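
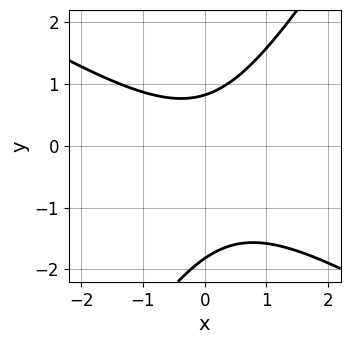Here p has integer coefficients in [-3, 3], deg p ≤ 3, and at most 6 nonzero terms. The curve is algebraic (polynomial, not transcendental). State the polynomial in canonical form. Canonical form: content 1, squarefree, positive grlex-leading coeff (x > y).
2*x^2 + 2*x*y - 2*y^2 - 2*y + 3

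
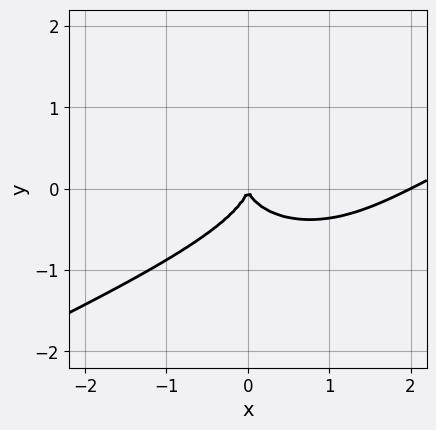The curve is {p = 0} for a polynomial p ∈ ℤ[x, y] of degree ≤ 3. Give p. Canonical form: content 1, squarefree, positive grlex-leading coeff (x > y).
x^3 - 2*x^2*y + x*y^2 - 3*y^3 - 2*x^2

(a) deg p = 3.
(b) Checking where it meets the axes: the x-axis gridline crossings are at x ∈ {0, 2}; one y-axis crossing is at y = 0.
(c) Together with the visible shape, these determine p as stated.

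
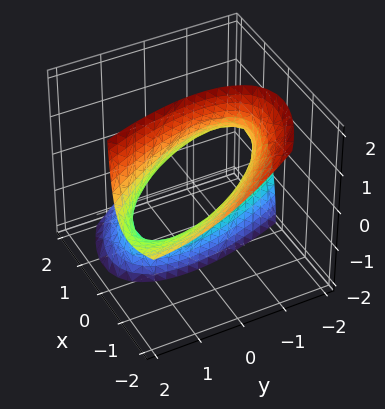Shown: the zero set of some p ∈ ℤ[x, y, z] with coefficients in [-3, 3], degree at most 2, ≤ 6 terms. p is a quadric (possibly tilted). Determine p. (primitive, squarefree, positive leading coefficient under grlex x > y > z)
(a) Degree: a generic line meets the surface in up to 2 points, so deg p = 2.
(b) From the visible intercepts: the surface avoids every integer z-axis point in the box; the x-axis gridline crossings are at x ∈ {-1, 1}.
(c) These observations pin down the coefficients.

2*x^2 + 2*x*y + 3*x*z + y^2 - 2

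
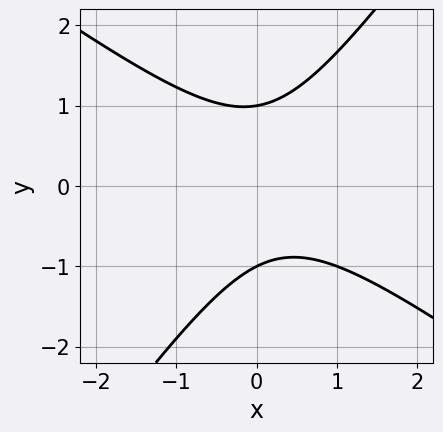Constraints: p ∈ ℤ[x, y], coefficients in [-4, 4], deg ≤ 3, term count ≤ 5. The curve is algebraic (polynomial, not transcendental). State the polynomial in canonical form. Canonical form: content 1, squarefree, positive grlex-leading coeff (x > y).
3*x^2 + 2*x*y - 3*y^2 - x + 3

(a) The degree is 2 — a generic line meets the curve in up to 2 points.
(b) Checking where it meets the axes: among the integer gridlines, it crosses the y-axis at y ∈ {-1, 1}; the curve avoids every integer x-axis point in the box.
(c) Matching integer coefficients to the picture gives p.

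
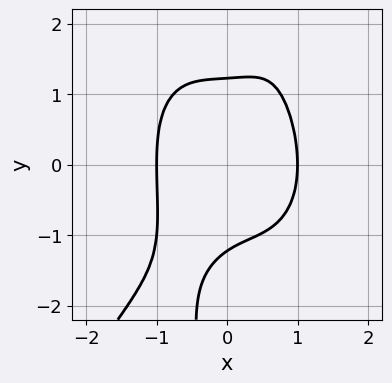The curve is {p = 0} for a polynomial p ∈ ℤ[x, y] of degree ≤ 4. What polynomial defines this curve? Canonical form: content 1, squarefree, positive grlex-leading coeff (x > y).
3*x^4 - x*y^3 + x*y^2 + 2*y^2 - 3

(a) deg p = 4.
(b) Against the integer gridlines: the x-axis gridline crossings are at x ∈ {-1, 1}.
(c) Assembling these constraints gives the stated polynomial.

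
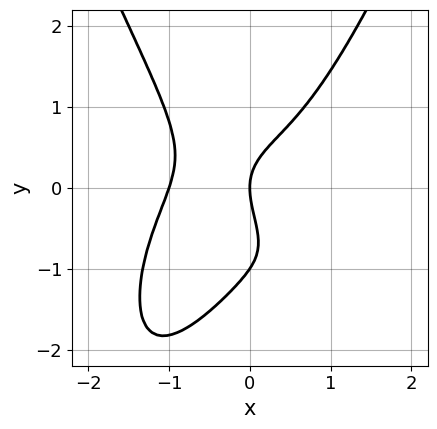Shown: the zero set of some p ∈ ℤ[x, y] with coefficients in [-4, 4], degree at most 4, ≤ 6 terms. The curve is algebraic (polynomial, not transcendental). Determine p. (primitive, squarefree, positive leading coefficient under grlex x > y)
(a) Degree: no degree-3 curve has this shape, so deg p = 4.
(b) From the axis intercepts and sections: among the integer gridlines, it crosses the x-axis at x ∈ {-1, 0}; among the integer gridlines, it crosses the y-axis at y ∈ {-1, 0}.
(c) These observations pin down the coefficients.

3*x^4 + 3*x^2*y - 2*y^3 - 2*y^2 + 3*x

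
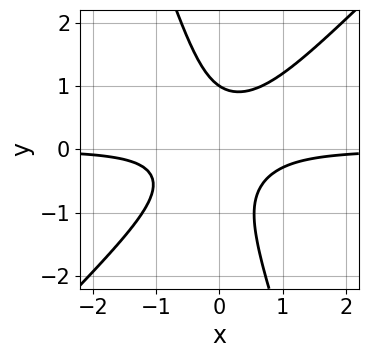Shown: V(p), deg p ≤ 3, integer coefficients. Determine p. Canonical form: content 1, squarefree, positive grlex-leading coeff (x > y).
3*x^2*y - 2*x*y^2 - y^3 + 1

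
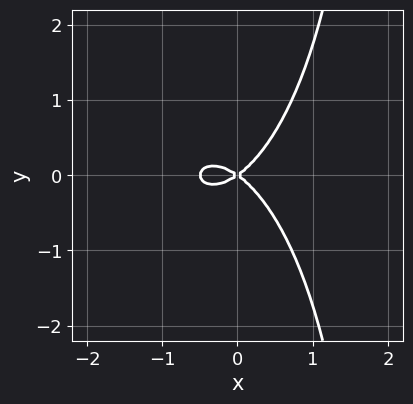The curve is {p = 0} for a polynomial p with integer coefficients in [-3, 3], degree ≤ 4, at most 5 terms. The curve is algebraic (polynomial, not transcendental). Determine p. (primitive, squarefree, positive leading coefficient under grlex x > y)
The degree is 3 — the shape is more complex than any degree-2 curve.
Symmetries: mirror symmetry y ↦ −y ⇒ only even powers of y.
From the axis intercepts and sections: it crosses the x-axis at the gridline x = 0; it crosses the y-axis at the gridline y = 0.
The integer polynomial consistent with all of this is the stated p.

2*x^3 + x*y^2 + x^2 - 2*y^2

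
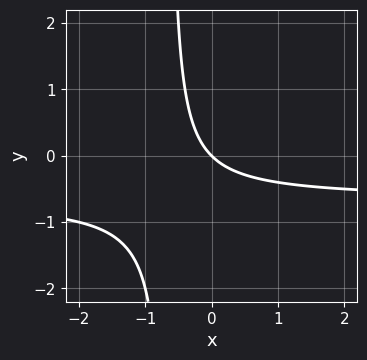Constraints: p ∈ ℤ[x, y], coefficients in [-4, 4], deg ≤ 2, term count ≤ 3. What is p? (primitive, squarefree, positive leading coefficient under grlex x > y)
1. The degree is 2 — no degree-1 curve has this shape.
2. From the visible intercepts: it crosses the y-axis at the gridline y = 0; it meets the x-axis at x = 0 (among the integer gridlines).
3. The integer polynomial consistent with all of this is the stated p.

3*x*y + 2*x + 2*y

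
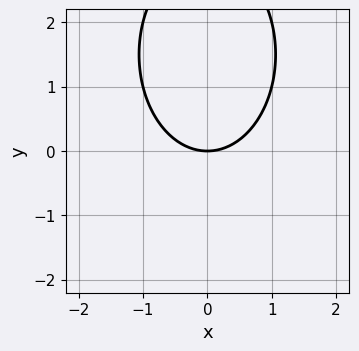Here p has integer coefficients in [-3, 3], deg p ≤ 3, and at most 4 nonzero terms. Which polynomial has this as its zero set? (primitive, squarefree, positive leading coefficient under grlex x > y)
2*x^2 + y^2 - 3*y

1. The degree is 2 — the shape is more complex than any degree-1 curve.
2. Symmetries: the x ↦ −x reflection is a symmetry, so x appears only in even powers.
3. Reading off the gridlines: it meets the x-axis at x = 0 (among the integer gridlines); one y-axis crossing is at y = 0.
4. These observations pin down the coefficients.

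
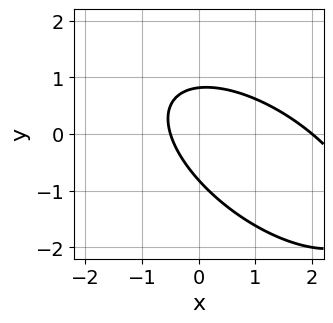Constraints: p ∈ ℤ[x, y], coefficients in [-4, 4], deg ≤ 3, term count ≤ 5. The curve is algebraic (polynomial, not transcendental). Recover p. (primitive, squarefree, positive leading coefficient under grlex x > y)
First, degree: a generic line meets the curve in up to 2 points, so deg p = 2.
Next, reading off the gridlines: one x-axis crossing is at x = 2.
Finally, matching integer coefficients to the picture gives p.

2*x^2 + 3*x*y + 3*y^2 - 3*x - 2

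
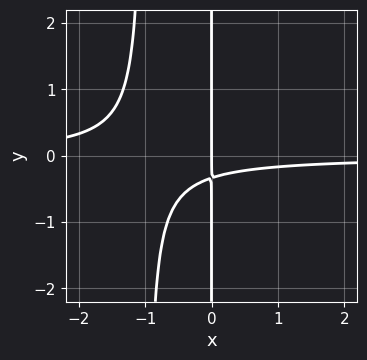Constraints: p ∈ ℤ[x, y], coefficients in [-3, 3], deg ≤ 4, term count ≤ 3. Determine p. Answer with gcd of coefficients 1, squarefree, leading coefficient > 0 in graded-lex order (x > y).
The degree is 3 — no degree-2 curve has this shape.
Against the integer gridlines: the visible y-axis segment lies entirely on the curve; it meets the x-axis at x = 0 (among the integer gridlines).
Together with the visible shape, these determine p as stated.

3*x^2*y + 3*x*y + x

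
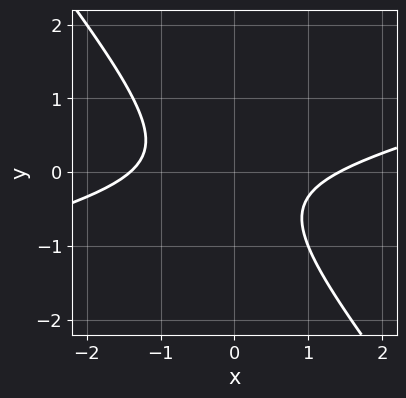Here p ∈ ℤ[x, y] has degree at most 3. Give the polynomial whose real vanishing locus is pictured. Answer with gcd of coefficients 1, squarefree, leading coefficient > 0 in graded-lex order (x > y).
Degree: no degree-1 curve has this shape, so deg p = 2.
From the axis intercepts and sections: it misses every integer gridline on the y-axis.
These observations pin down the coefficients.

x^2 - 3*x*y - 3*y^2 - y - 2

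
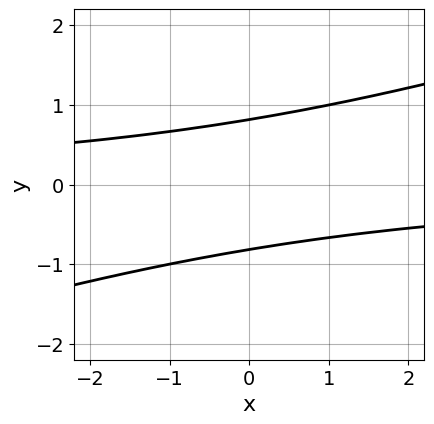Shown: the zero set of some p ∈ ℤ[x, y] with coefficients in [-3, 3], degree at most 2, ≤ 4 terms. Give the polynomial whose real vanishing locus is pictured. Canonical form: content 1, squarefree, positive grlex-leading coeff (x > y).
deg p = 2.
Reading off the gridlines: it misses every integer gridline on the x-axis.
Together with the visible shape, these determine p as stated.

x*y - 3*y^2 + 2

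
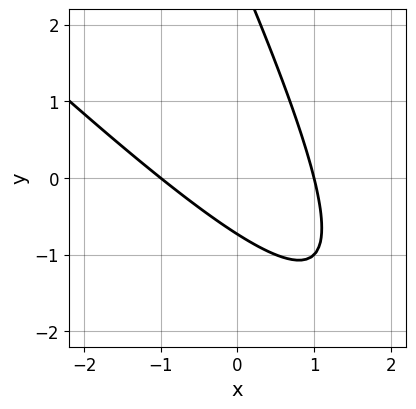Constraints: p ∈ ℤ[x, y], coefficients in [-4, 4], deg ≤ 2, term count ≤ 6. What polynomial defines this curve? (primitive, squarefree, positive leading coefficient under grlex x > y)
2*x^2 + 3*x*y + y^2 - 2*y - 2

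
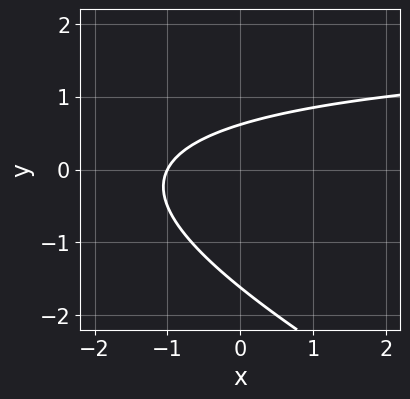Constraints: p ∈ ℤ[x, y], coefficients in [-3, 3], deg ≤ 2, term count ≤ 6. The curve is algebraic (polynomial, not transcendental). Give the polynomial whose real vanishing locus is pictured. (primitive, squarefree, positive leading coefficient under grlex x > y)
(a) Degree: no degree-1 curve has this shape, so deg p = 2.
(b) Reading off the gridlines: one x-axis crossing is at x = -1.
(c) The integer polynomial consistent with all of this is the stated p.

x*y + 2*y^2 - 2*x + 2*y - 2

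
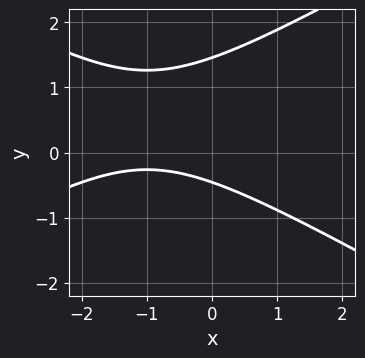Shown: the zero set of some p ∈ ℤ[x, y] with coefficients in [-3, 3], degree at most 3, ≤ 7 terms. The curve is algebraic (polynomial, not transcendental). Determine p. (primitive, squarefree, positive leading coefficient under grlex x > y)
1. The degree is 2 — no degree-1 curve has this shape.
2. Reading off the gridlines: it misses every integer gridline on the x-axis.
3. Matching integer coefficients to the picture gives p.

x^2 - 3*y^2 + 2*x + 3*y + 2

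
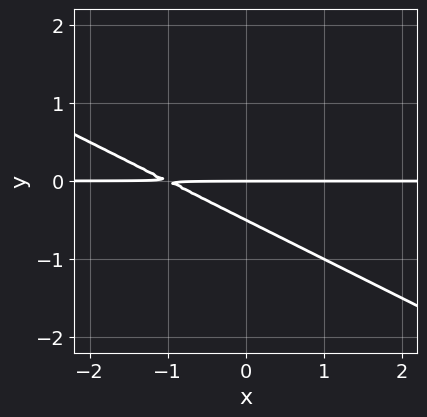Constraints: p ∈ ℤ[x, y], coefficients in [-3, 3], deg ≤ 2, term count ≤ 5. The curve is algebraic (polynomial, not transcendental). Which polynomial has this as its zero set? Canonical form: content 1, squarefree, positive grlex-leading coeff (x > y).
x*y + 2*y^2 + y

(a) deg p = 2. A generic line meets the curve in up to 2 points.
(b) Checking where it meets the axes: it meets the y-axis at y = 0 (among the integer gridlines); the visible x-axis segment lies entirely on the curve.
(c) These observations pin down the coefficients.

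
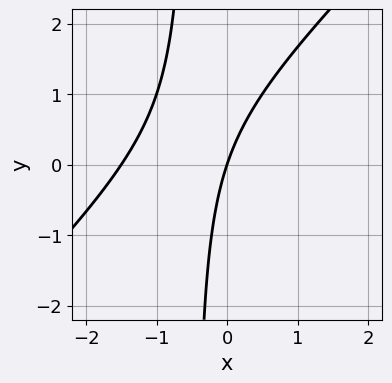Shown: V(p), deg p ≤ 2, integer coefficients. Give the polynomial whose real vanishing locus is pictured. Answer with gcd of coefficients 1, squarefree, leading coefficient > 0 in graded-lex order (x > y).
First, deg p = 2. A generic line meets the curve in up to 2 points.
Then, checking where it meets the axes: it crosses the y-axis at the gridline y = 0; it meets the x-axis at x = 0 (among the integer gridlines).
Finally, these observations pin down the coefficients.

2*x^2 - 2*x*y + 3*x - y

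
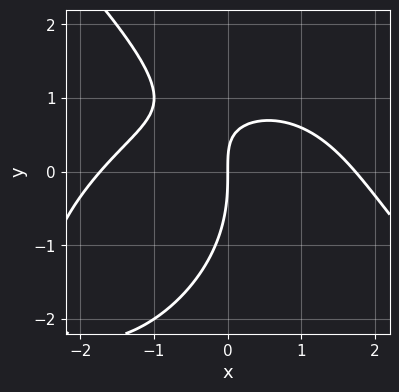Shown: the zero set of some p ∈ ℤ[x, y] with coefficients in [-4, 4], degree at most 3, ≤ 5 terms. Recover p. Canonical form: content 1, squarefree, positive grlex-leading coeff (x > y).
1. The degree is 3 — the shape is more complex than any degree-2 curve.
2. Observable constraints: one y-axis crossing is at y = 0; it meets the x-axis at x = 0 (among the integer gridlines).
3. Putting this together gives p.

x^3 + y^3 + 3*x*y - 3*x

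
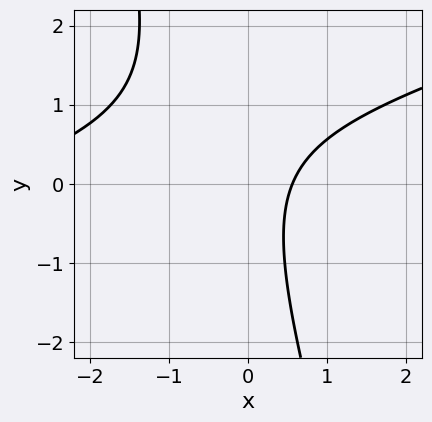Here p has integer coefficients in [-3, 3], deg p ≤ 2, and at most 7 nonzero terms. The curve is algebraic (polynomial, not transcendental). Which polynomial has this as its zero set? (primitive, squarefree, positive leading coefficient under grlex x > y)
x^2 - 3*x*y - y^2 + 3*x - 2

(a) deg p = 2. The shape is more complex than any degree-1 curve.
(b) Observable constraints: the curve avoids every integer y-axis point in the box.
(c) The integer polynomial consistent with all of this is the stated p.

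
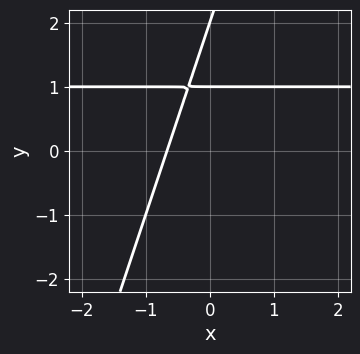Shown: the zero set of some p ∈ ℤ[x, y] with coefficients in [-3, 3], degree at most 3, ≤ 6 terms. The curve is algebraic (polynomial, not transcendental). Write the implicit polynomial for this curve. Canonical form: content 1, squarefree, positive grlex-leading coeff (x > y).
deg p = 2. No degree-1 curve has this shape.
Against the integer gridlines: among the integer gridlines, it crosses the y-axis at y ∈ {1, 2}.
The integer polynomial consistent with all of this is the stated p.

3*x*y - y^2 - 3*x + 3*y - 2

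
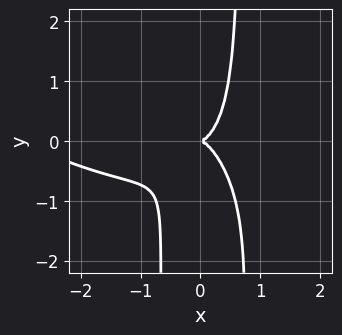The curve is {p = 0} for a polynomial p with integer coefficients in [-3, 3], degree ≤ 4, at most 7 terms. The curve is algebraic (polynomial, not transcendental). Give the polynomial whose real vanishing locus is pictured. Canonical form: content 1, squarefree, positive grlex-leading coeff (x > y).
x^4 + 2*x^3*y + 2*x^2*y^2 + 3*x^3 - y^2

Degree: the shape is more complex than any degree-3 curve, so deg p = 4.
Observable constraints: it meets the x-axis at x = 0 (among the integer gridlines); one y-axis crossing is at y = 0.
Matching integer coefficients to the picture gives p.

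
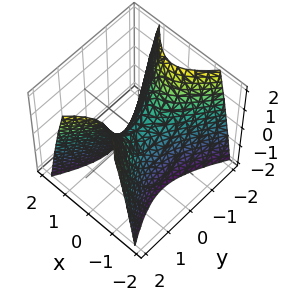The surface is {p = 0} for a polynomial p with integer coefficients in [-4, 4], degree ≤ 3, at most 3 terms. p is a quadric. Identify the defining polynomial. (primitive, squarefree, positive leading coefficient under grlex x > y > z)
2*x^2 - y^2 + z

The degree is 2 — a saddle surface; a quadric.
Symmetries: mirror symmetry x ↦ −x ⇒ only even powers of x; the y ↦ −y reflection is a symmetry, so y appears only in even powers.
Reading off the gridlines: it crosses the z-axis at the gridline z = 0; one y-axis crossing is at y = 0.
Assembling these constraints gives the stated polynomial.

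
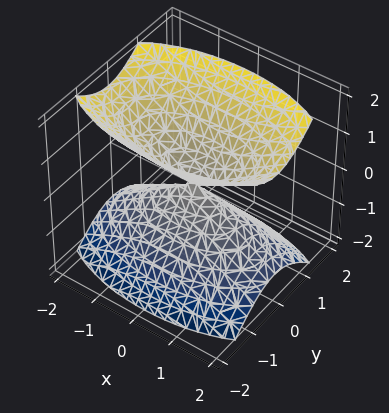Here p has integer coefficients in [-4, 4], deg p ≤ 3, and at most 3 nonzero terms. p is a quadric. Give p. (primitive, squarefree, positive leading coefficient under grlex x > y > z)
1. There are 2 components. Treating them together as one polynomial.
2. deg p = 2. A double cone through the origin; a quadric.
3. Symmetries: mirror symmetry x ↦ −x ⇒ only even powers of x; the z ↦ −z reflection is a symmetry, so z appears only in even powers; it's symmetric under y → −y, forcing even powers of y.
4. Observable constraints: it meets the z-axis at z = 0 (among the integer gridlines); it crosses the x-axis at the gridline x = 0; one y-axis crossing is at y = 0.
5. Assembling these constraints gives the stated polynomial.

x^2 + 3*y^2 - 2*z^2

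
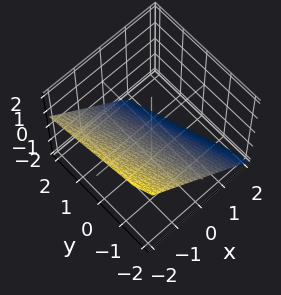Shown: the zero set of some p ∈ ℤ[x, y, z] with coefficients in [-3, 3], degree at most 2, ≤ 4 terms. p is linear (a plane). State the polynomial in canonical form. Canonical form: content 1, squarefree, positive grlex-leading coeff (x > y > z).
3*x + y + 3*z + 2

Degree: every cross-section is a straight line — this is a plane, so deg p = 1.
Reading off the gridlines: one y-axis crossing is at y = -2.
Solving for integer coefficients yields p as stated.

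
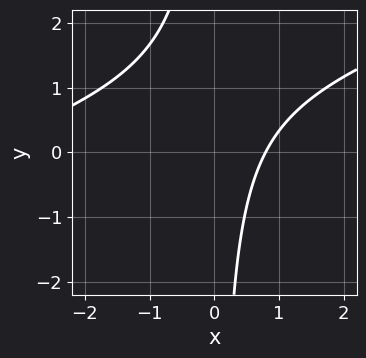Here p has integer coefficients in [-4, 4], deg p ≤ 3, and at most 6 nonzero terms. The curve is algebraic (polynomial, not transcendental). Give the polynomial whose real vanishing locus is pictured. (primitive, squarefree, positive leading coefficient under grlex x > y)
First, the degree is 2 — no degree-1 curve has this shape.
Next, from the visible intercepts: no y-intercept at any integer in the box.
Finally, the integer polynomial consistent with all of this is the stated p.

x^2 - 3*x*y + 3*x - 3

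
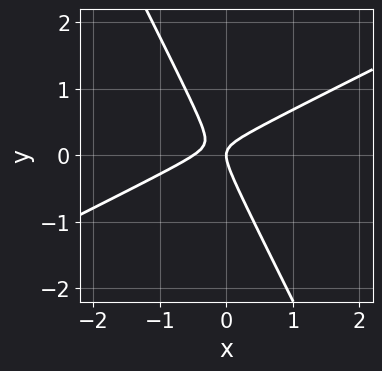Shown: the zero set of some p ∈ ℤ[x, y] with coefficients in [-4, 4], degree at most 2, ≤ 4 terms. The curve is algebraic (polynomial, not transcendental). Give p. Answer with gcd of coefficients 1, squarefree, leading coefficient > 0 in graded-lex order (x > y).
Degree: a generic line meets the curve in up to 2 points, so deg p = 2.
Observable constraints: one x-axis crossing is at x = 0; one y-axis crossing is at y = 0.
Together with the visible shape, these determine p as stated.

2*x^2 - 3*x*y - 2*y^2 + x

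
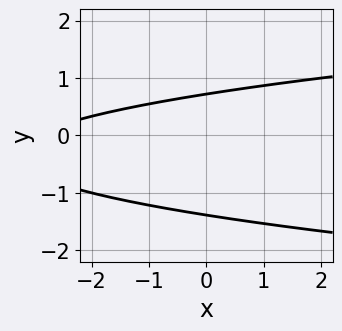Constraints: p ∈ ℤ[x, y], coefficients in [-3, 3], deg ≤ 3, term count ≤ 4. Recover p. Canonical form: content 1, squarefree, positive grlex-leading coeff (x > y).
3*y^2 - x + 2*y - 3

(a) Degree: the shape is more complex than any degree-1 curve, so deg p = 2.
(b) Observable constraints: it misses every integer gridline on the x-axis.
(c) Fitting integer coefficients to these (and the overall shape) gives p.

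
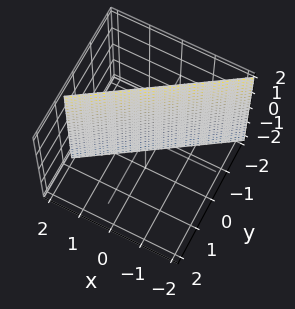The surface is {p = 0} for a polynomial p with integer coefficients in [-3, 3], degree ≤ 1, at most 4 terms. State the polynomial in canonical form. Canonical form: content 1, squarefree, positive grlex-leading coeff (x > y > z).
2*x - 3*y - 2

(a) Degree: the surface is flat (a plane), so deg p = 1.
(b) From the axis intercepts and sections: it meets the x-axis at x = 1 (among the integer gridlines); no z-intercept at any integer in the box.
(c) The integer polynomial consistent with all of this is the stated p.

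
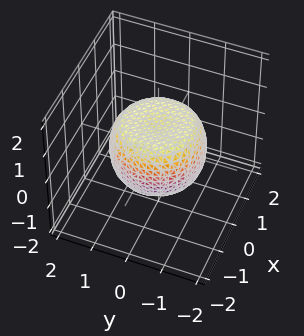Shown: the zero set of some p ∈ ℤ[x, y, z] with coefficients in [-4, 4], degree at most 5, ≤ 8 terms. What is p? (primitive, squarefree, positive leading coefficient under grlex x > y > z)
2*x^4 + 4*x^2*y^2 + 2*y^4 - 2*x^2 - 2*y^2 + 3*z^2 - 2

(a) deg p = 4.
(b) Symmetry: the surface is invariant under rotation about z: p = q(x² + y², z).
(c) Checking where it meets the axes: a circular section at z = 0 has radius between 1 and 2.
(d) Putting this together gives p.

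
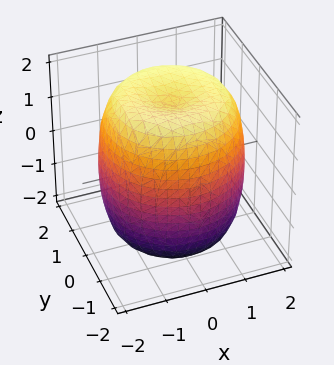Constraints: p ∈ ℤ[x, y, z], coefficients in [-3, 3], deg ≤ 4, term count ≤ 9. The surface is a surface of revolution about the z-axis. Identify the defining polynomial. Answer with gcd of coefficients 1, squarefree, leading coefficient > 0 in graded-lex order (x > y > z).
1. The degree is 4 — no degree-3 surface has this shape.
2. Symmetries: every cross-section ⟂ z is a circle, so x, y appear only via x² + y².
3. From the axis intercepts and sections: a circular section at z = -2 has radius exactly 1.
4. Matching integer coefficients to the picture gives p.

x^4 + 2*x^2*y^2 + y^4 - 2*x^2 - 2*y^2 + z^2 - 3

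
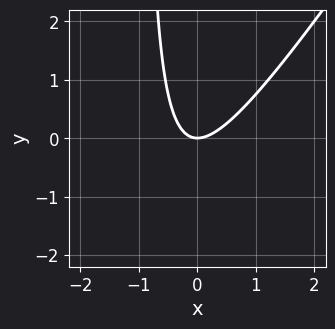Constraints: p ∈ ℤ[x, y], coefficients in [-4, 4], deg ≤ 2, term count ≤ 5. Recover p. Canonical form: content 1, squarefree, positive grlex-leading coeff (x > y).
(a) The degree is 2 — no degree-1 curve has this shape.
(b) Against the integer gridlines: one y-axis crossing is at y = 0; it crosses the x-axis at the gridline x = 0.
(c) Together with the visible shape, these determine p as stated.

3*x^2 - 2*x*y - 2*y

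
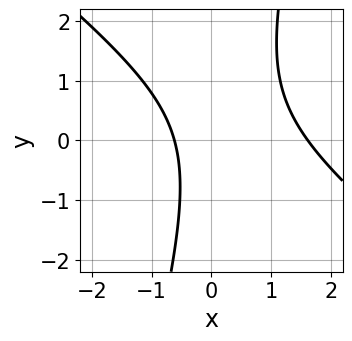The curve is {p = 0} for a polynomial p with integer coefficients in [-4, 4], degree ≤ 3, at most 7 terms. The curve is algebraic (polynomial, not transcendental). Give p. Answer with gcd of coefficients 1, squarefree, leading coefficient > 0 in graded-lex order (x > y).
3*x^2 + 3*x*y - y^2 - 3*x - 3

The degree is 2 — a generic line meets the curve in up to 2 points.
From the visible intercepts: the curve avoids every integer y-axis point in the box.
Matching integer coefficients to the picture gives p.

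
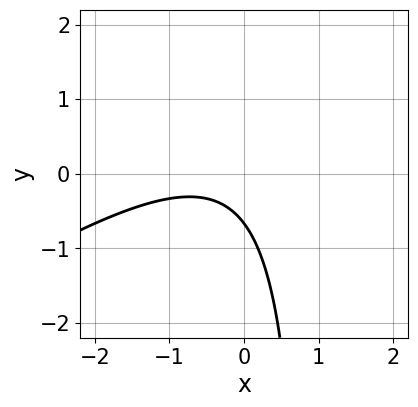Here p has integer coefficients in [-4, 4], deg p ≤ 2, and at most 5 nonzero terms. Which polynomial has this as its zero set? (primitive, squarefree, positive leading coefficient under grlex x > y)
(a) The degree is 2 — the shape is more complex than any degree-1 curve.
(b) Against the integer gridlines: it misses every integer gridline on the x-axis.
(c) Solving for integer coefficients yields p as stated.

2*x^2 - 3*x*y + 2*x + 3*y + 2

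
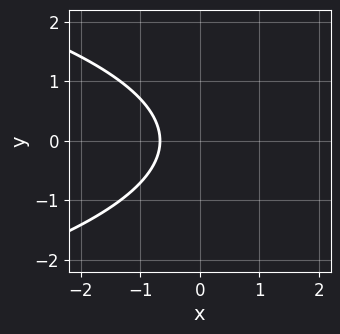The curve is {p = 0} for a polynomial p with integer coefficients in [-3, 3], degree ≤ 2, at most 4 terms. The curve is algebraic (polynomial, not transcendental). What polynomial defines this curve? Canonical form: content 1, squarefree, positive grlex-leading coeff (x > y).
2*y^2 + 3*x + 2

1. Degree: the shape is more complex than any degree-1 curve, so deg p = 2.
2. Symmetries: it's symmetric under y → −y, forcing even powers of y.
3. Against the integer gridlines: no y-intercept at any integer in the box.
4. Putting this together gives p.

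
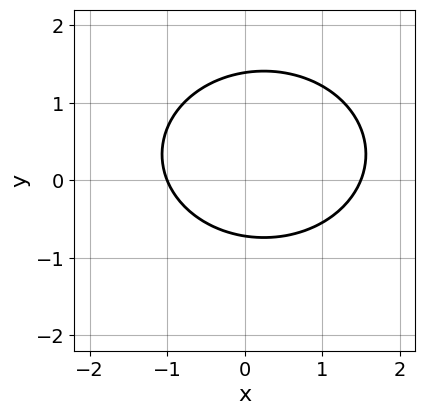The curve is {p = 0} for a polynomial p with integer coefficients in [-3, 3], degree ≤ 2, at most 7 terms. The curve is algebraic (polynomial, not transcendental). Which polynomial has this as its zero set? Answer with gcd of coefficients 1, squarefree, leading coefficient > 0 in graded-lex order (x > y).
2*x^2 + 3*y^2 - x - 2*y - 3

deg p = 2.
From the axis intercepts and sections: one x-axis crossing is at x = -1.
Fitting integer coefficients to these (and the overall shape) gives p.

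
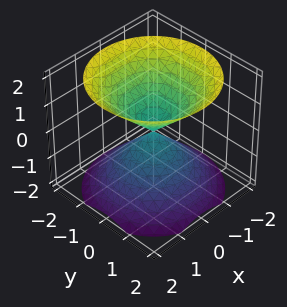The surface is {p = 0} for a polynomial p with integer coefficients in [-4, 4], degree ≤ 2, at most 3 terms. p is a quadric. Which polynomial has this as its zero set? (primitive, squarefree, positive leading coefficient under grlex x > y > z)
First, there are 2 components.
Next, degree: a double cone through the origin; a quadric, so deg p = 2.
Then, symmetries: it's symmetric under z → −z, forcing even powers of z; the z-axis is an axis of rotation, so x and y enter only as x² + y².
Next, from the visible intercepts: it crosses the z-axis at the gridline z = 0; one x-axis crossing is at x = 0; one y-axis crossing is at y = 0; a circular section at z = 1 has radius exactly 1.
Finally, putting this together gives p.

x^2 + y^2 - z^2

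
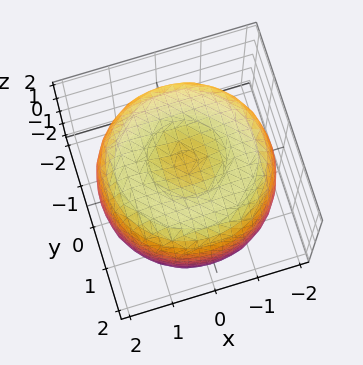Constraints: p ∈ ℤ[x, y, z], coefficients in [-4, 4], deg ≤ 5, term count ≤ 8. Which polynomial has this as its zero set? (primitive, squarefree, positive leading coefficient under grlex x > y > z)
First, the degree is 4 — a generic line meets the surface in up to 4 points.
Then, symmetries: rotational symmetry about the z-axis ⇒ p depends on x, y only through x² + y².
Next, from the axis intercepts and sections: a circular section at z = -1 has radius between 1 and 2.
Finally, solving for integer coefficients yields p as stated.

x^4 + 2*x^2*y^2 + y^4 - 3*x^2 - 3*y^2 + 2*z^2 - 3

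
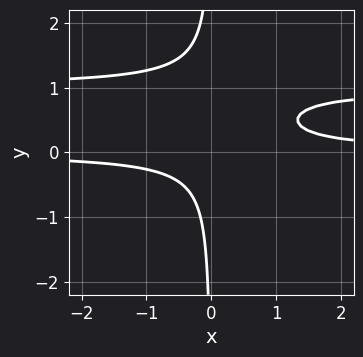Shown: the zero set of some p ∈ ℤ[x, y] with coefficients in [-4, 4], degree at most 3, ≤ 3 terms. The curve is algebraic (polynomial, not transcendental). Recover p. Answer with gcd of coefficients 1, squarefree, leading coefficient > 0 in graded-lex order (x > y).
3*x*y^2 - 3*x*y + 1

(a) deg p = 3. The shape is more complex than any degree-2 curve.
(b) Checking where it meets the axes: no x-intercept at any integer in the box; it misses every integer gridline on the y-axis.
(c) The integer polynomial consistent with all of this is the stated p.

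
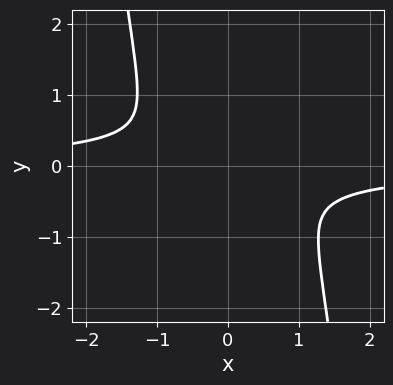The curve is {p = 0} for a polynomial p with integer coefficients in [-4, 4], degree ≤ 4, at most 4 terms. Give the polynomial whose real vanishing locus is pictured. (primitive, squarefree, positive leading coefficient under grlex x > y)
3*x^3*y + 2*x^2 + 3*y^2

First, degree: a generic line meets the curve in up to 4 points, so deg p = 4.
Finally, solving for integer coefficients yields p as stated.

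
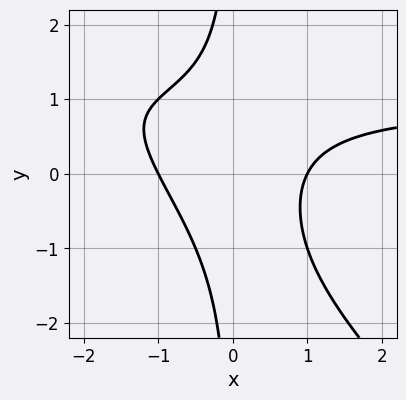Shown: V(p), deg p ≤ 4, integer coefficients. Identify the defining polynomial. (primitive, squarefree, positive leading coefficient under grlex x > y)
(a) deg p = 3. No degree-2 curve has this shape.
(b) Observable constraints: the x-axis gridline crossings are at x ∈ {-1, 1}; it misses every integer gridline on the y-axis.
(c) Assembling these constraints gives the stated polynomial.

x^2*y + x*y^2 - x^2 + 1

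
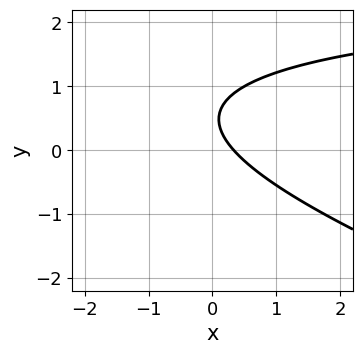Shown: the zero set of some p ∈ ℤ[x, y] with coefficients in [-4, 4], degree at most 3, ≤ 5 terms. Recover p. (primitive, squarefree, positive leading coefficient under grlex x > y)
x*y + 3*y^2 - 3*x - 3*y + 1

First, the degree is 2 — the shape is more complex than any degree-1 curve.
Then, against the integer gridlines: the curve avoids every integer y-axis point in the box.
Finally, matching integer coefficients to the picture gives p.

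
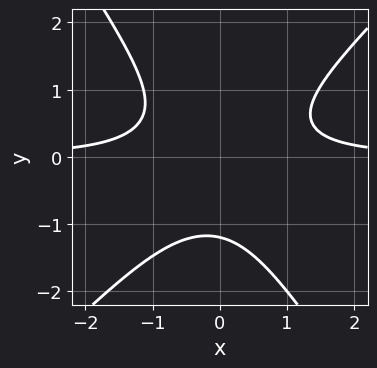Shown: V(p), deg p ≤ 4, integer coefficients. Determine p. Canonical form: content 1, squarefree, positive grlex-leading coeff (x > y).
3*x^2*y - x*y^2 - 2*y^3 - y^2 - 2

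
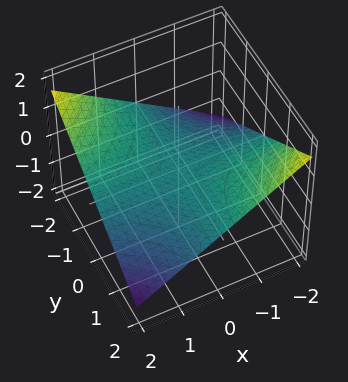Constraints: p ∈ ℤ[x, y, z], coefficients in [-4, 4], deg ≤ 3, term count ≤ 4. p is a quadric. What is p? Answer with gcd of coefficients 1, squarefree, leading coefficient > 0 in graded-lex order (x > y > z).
x*y + 3*z

(a) The degree is 2 — a hyperbolic paraboloid; a quadric.
(b) Reading off the gridlines: every point of the y-axis in the box is on the surface; every point of the x-axis in the box is on the surface.
(c) These observations pin down the coefficients.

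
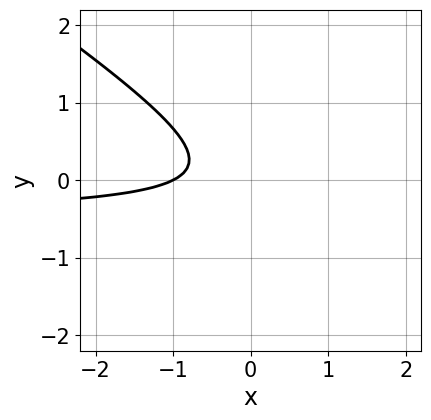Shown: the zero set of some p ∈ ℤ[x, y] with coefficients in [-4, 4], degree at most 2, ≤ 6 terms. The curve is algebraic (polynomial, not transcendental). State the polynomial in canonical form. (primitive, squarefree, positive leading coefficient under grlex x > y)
2*x*y + 3*y^2 + x + 1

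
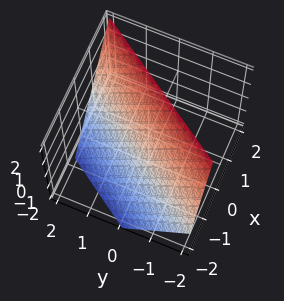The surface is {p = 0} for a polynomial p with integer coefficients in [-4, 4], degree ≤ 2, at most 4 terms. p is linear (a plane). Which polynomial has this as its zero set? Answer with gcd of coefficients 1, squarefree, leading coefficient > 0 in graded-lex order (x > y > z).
3*x - 2*y - 2*z + 2

(a) deg p = 1.
(b) Checking where it meets the axes: it crosses the z-axis at the gridline z = 1; one y-axis crossing is at y = 1.
(c) Matching integer coefficients to the picture gives p.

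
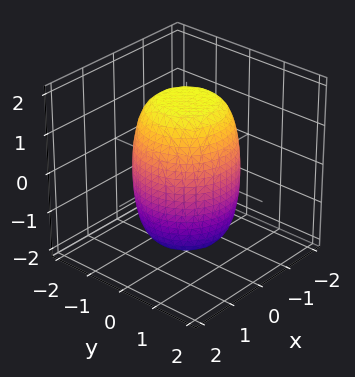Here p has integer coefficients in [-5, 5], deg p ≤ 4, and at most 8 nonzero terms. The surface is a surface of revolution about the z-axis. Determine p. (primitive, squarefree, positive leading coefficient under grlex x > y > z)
(a) deg p = 4. The shape is more complex than any degree-3 surface.
(b) By symmetry, the z-axis is an axis of rotation, so x and y enter only as x² + y².
(c) Reading off the gridlines: a circular section at z = -1 has radius between 1 and 2.
(d) Together with the visible shape, these determine p as stated.

2*x^4 + 4*x^2*y^2 + 2*y^4 - x^2 - y^2 + z^2 - 3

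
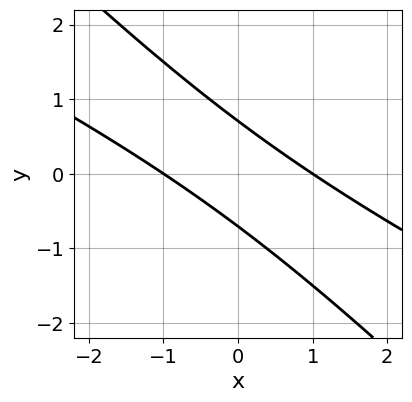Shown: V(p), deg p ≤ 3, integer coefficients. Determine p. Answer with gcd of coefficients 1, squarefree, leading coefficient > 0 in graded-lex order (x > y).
x^2 + 3*x*y + 2*y^2 - 1

deg p = 2. No degree-1 curve has this shape.
From the visible intercepts: the x-axis gridline crossings are at x ∈ {-1, 1}.
Solving for integer coefficients yields p as stated.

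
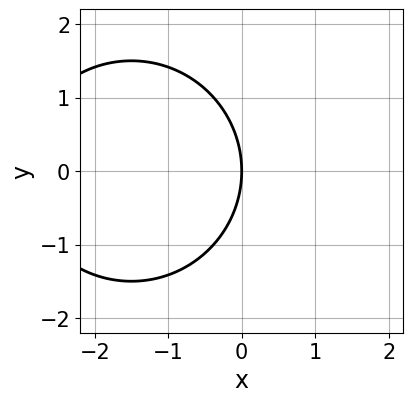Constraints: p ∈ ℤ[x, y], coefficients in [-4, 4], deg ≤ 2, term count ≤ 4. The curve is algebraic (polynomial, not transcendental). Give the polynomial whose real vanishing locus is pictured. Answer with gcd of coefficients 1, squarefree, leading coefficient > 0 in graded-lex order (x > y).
(a) Degree: no degree-1 curve has this shape, so deg p = 2.
(b) Symmetries: the y ↦ −y reflection is a symmetry, so y appears only in even powers.
(c) Observable constraints: one x-axis crossing is at x = 0; one y-axis crossing is at y = 0.
(d) The integer polynomial consistent with all of this is the stated p.

x^2 + y^2 + 3*x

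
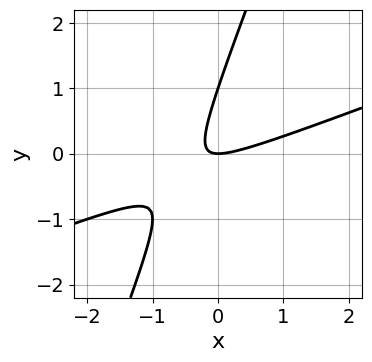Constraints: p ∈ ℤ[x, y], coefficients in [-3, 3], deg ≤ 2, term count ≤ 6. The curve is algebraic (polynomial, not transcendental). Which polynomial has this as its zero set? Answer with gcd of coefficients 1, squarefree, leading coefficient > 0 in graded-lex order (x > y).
x^2 - 3*x*y + y^2 - y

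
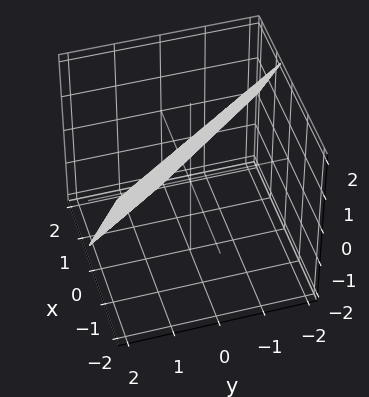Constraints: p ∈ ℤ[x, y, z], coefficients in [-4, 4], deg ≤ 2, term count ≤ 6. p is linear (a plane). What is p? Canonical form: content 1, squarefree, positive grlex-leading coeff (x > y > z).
3*x + 2*y + 2*z - 2

The degree is 1 — the surface is flat (a plane).
Against the integer gridlines: it crosses the z-axis at the gridline z = 1; it meets the y-axis at y = 1 (among the integer gridlines).
The integer polynomial consistent with all of this is the stated p.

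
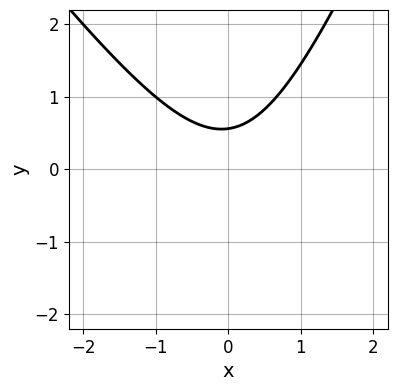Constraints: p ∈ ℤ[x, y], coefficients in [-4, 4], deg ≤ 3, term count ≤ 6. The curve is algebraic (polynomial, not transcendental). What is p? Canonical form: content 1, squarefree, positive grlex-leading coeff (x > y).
3*x^2 + x*y - y^2 - 3*y + 2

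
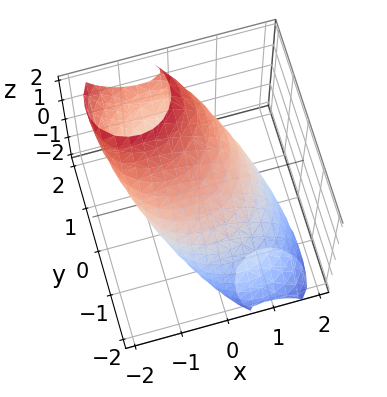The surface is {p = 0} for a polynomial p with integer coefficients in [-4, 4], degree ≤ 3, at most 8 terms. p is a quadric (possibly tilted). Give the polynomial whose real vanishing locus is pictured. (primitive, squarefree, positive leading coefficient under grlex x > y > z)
2*x^2 + 2*x*z + 2*y^2 - 3*y*z + 2*z^2 - 3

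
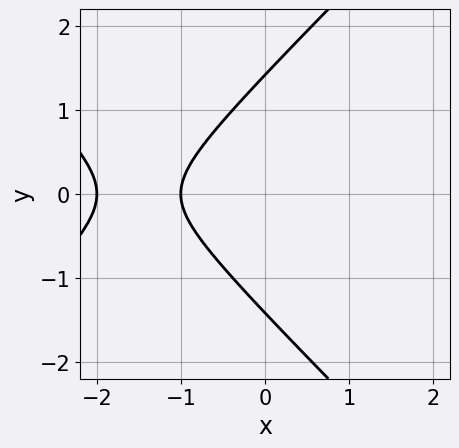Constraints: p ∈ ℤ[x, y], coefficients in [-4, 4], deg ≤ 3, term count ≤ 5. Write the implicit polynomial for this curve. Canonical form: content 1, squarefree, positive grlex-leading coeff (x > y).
First, the degree is 2 — the shape is more complex than any degree-1 curve.
Next, symmetries: mirror symmetry y ↦ −y ⇒ only even powers of y.
Then, from the visible intercepts: the x-axis gridline crossings are at x ∈ {-2, -1}.
Finally, the integer polynomial consistent with all of this is the stated p.

x^2 - y^2 + 3*x + 2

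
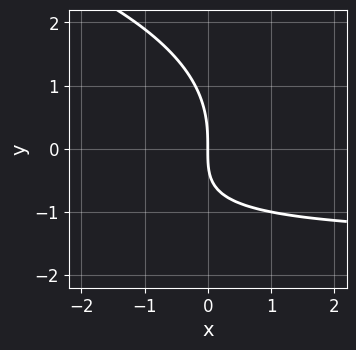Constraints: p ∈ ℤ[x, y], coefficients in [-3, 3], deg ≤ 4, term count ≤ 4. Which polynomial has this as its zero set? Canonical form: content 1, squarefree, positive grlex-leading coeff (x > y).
(a) Degree: no degree-2 curve has this shape, so deg p = 3.
(b) Against the integer gridlines: it meets the y-axis at y = 0 (among the integer gridlines); it meets the x-axis at x = 0 (among the integer gridlines).
(c) The integer polynomial consistent with all of this is the stated p.

y^3 + 2*x*y + 3*x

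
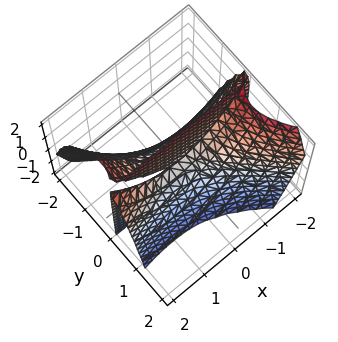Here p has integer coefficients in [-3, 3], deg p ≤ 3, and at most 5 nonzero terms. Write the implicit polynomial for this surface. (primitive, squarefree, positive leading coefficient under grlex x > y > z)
1. deg p = 3.
2. From the visible intercepts: the visible x-axis segment lies entirely on the surface; every point of the z-axis in the box is on the surface.
3. Assembling these constraints gives the stated polynomial.

x^2*y - 2*x*y^2 - 3*y^3 - 2*y*z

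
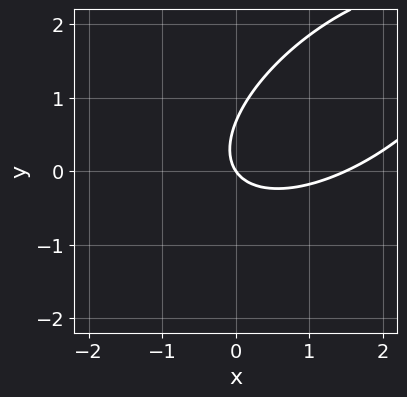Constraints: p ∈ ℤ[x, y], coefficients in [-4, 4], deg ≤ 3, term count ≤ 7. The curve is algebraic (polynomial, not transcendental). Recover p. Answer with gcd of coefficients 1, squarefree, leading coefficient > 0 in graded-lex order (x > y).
2*x^2 - 3*x*y + 3*y^2 - 3*x - 2*y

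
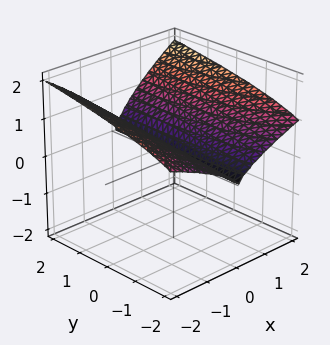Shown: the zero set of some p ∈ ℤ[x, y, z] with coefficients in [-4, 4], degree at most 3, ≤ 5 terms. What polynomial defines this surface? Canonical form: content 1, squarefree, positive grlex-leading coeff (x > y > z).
x^2*y - 3*z^3 + 3*x^2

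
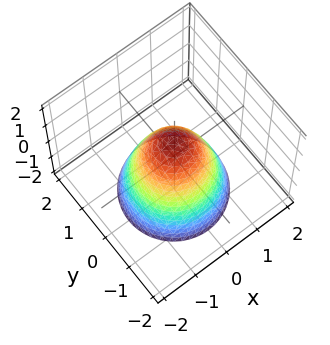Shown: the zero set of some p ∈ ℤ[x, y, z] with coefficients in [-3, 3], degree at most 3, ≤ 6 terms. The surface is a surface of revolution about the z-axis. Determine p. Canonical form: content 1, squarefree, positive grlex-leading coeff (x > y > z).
First, degree: a generic line meets the surface in up to 2 points, so deg p = 2.
Then, symmetries: rotational symmetry about the z-axis ⇒ p depends on x, y only through x² + y².
Next, against the integer gridlines: a circular section at z = -2 has radius between 1 and 2; one z-axis crossing is at z = 1.
Finally, fitting integer coefficients to these (and the overall shape) gives p.

3*x^2 + 3*y^2 + 2*z - 2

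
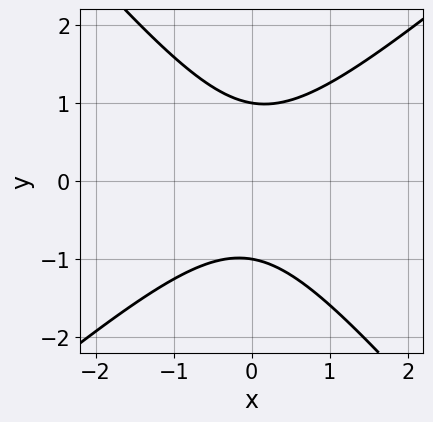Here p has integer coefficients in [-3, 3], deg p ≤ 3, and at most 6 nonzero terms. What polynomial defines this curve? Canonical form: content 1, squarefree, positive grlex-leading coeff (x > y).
3*x^2 - x*y - 3*y^2 + 3

1. The degree is 2 — no degree-1 curve has this shape.
2. Observable constraints: it misses every integer gridline on the x-axis; the y-axis gridline crossings are at y ∈ {-1, 1}.
3. Solving for integer coefficients yields p as stated.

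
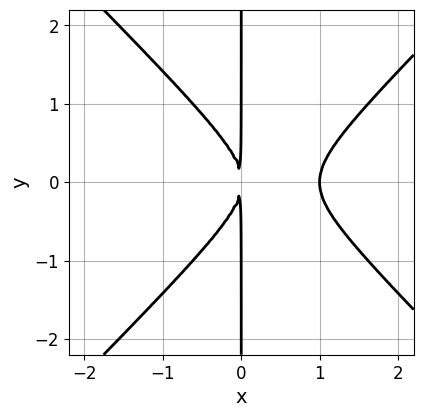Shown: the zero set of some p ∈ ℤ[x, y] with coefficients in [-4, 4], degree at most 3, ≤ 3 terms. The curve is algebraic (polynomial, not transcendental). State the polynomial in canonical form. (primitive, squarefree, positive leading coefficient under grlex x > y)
x^3 - x*y^2 - x^2

(a) The degree is 3 — the shape is more complex than any degree-2 curve.
(b) Symmetries: it's symmetric under y → −y, forcing even powers of y.
(c) Against the integer gridlines: every point of the y-axis in the box is on the curve; it meets the x-axis at x = 1 (among the integer gridlines).
(d) Solving for integer coefficients yields p as stated.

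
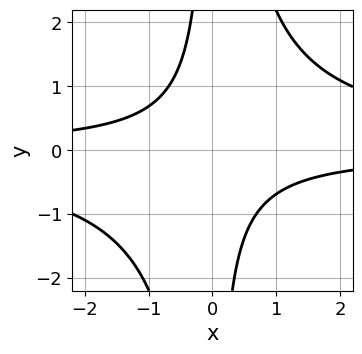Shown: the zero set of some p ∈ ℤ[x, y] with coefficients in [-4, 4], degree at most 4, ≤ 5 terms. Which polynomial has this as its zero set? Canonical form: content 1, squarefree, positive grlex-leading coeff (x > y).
2*x^2*y^2 - 3*x*y - 3

First, degree: a generic line meets the curve in up to 4 points, so deg p = 4.
Next, against the integer gridlines: no y-intercept at any integer in the box; no x-intercept at any integer in the box.
Finally, these observations pin down the coefficients.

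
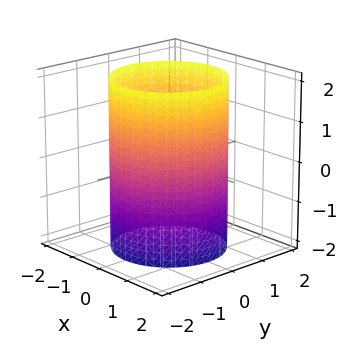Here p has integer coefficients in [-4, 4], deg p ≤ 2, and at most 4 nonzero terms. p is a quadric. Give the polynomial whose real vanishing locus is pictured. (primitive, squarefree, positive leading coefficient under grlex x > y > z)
x^2 + y^2 - 2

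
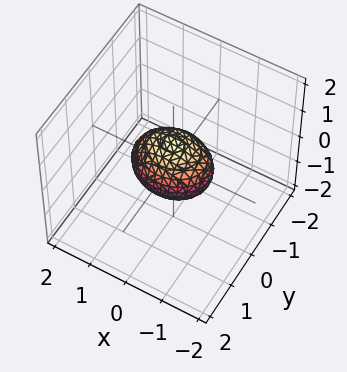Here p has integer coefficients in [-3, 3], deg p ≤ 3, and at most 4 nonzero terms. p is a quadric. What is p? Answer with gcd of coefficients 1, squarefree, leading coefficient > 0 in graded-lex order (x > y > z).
Degree: bounded and convex; a quadric, so deg p = 2.
Symmetries: mirror symmetry x ↦ −x ⇒ only even powers of x; the y ↦ −y reflection is a symmetry, so y appears only in even powers; the z ↦ −z reflection is a symmetry, so z appears only in even powers.
From the axis intercepts and sections: among the integer gridlines, it crosses the x-axis at x ∈ {-1, 1}.
Matching integer coefficients to the picture gives p.

2*x^2 + 3*y^2 + 3*z^2 - 2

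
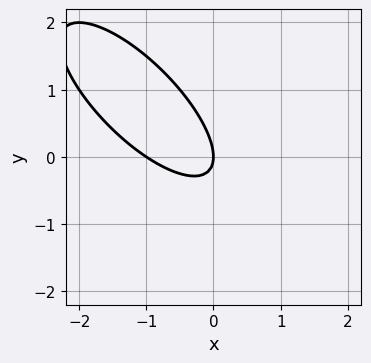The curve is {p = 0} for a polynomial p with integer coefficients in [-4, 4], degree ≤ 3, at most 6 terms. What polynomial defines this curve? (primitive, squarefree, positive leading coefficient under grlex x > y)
1. deg p = 2. No degree-1 curve has this shape.
2. Reading off the gridlines: the x-axis gridline crossings are at x ∈ {-1, 0}; one y-axis crossing is at y = 0.
3. Matching integer coefficients to the picture gives p.

2*x^2 + 3*x*y + 2*y^2 + 2*x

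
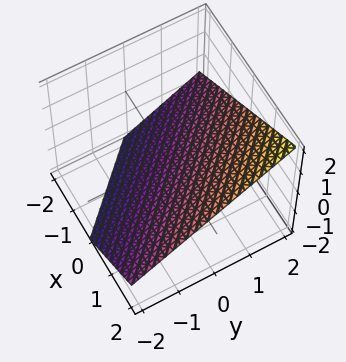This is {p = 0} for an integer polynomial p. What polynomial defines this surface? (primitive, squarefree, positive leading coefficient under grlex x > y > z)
2*x + 2*y - 3*z - 2

1. The degree is 1 — the surface is flat (a plane).
2. Against the integer gridlines: it meets the y-axis at y = 1 (among the integer gridlines); one x-axis crossing is at x = 1.
3. Assembling these constraints gives the stated polynomial.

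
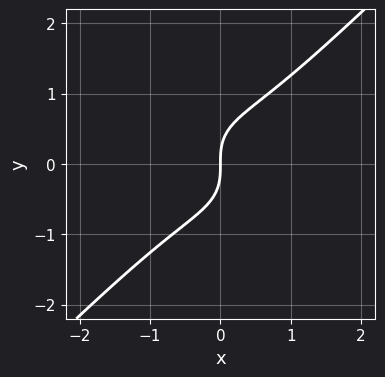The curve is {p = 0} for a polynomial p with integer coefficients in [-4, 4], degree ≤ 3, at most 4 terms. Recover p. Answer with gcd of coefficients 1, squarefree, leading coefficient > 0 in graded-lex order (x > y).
1. The degree is 3 — the shape is more complex than any degree-2 curve.
2. Against the integer gridlines: it crosses the y-axis at the gridline y = 0; it meets the x-axis at x = 0 (among the integer gridlines).
3. Assembling these constraints gives the stated polynomial.

x^3 - y^3 + x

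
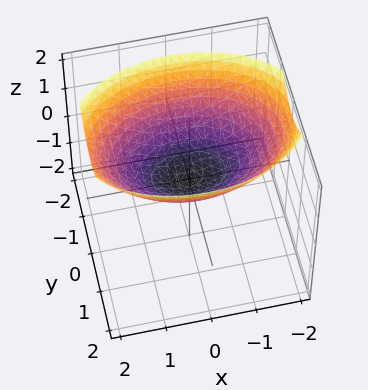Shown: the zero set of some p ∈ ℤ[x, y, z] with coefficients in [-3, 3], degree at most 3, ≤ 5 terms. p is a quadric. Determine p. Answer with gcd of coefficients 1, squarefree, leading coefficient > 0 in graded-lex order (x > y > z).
The degree is 2 — a paraboloid; a quadric.
Symmetries: mirror symmetry y ↦ −y ⇒ only even powers of y; it's symmetric under x → −x, forcing even powers of x.
From the axis intercepts and sections: it meets the x-axis at x = 0 (among the integer gridlines); it crosses the z-axis at the gridline z = 0.
Putting this together gives p.

x^2 + 2*y^2 - 3*z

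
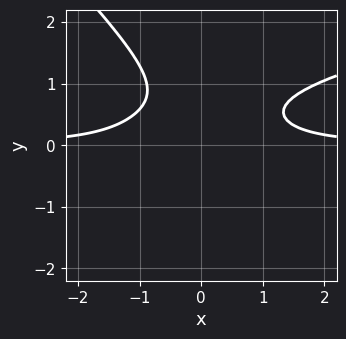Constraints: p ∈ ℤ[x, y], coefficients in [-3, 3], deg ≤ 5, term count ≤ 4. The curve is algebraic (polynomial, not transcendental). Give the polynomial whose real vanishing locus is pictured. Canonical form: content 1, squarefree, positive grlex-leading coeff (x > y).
3*x*y^3 + 3*y^4 - 3*x^2*y + 2

First, degree: the shape is more complex than any degree-3 curve, so deg p = 4.
Then, against the integer gridlines: it misses every integer gridline on the x-axis; the curve avoids every integer y-axis point in the box.
Finally, putting this together gives p.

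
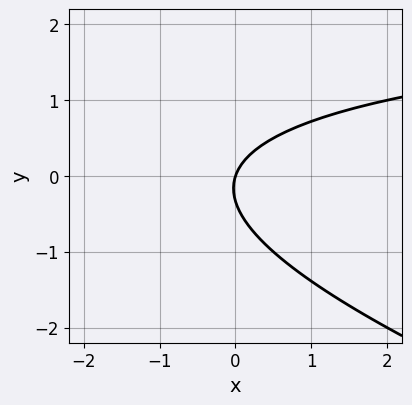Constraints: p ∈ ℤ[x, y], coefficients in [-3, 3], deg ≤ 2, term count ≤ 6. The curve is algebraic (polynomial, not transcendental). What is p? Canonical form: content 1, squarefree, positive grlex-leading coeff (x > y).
x*y + 3*y^2 - 3*x + y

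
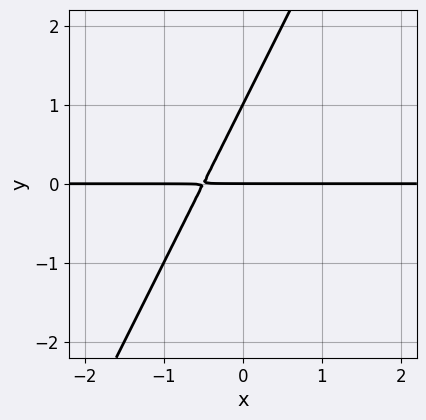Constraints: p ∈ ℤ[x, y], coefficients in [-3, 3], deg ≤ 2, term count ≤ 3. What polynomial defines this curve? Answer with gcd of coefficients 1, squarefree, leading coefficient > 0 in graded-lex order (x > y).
2*x*y - y^2 + y

The degree is 2 — the shape is more complex than any degree-1 curve.
Reading off the gridlines: every point of the x-axis in the box is on the curve; among the integer gridlines, it crosses the y-axis at y ∈ {0, 1}.
Putting this together gives p.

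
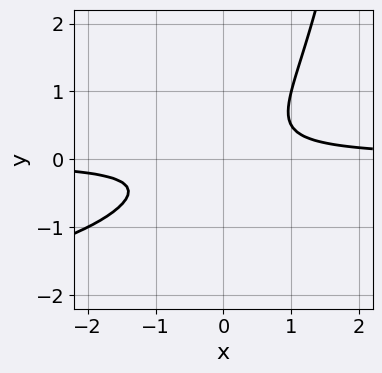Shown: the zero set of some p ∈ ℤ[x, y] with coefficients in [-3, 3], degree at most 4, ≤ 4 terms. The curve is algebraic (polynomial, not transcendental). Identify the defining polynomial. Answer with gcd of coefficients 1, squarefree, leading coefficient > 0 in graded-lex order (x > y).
x*y^2 + 3*x*y - 3*y^2 - 1

(a) Degree: a generic line meets the curve in up to 3 points, so deg p = 3.
(b) Reading off the gridlines: the curve avoids every integer x-axis point in the box; no y-intercept at any integer in the box.
(c) Solving for integer coefficients yields p as stated.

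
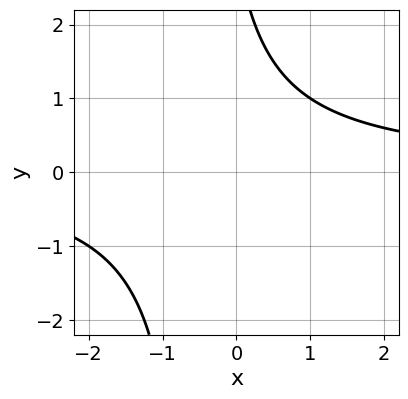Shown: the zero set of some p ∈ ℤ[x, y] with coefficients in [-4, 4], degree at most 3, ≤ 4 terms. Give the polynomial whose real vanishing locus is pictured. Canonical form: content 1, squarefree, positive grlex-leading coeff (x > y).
Degree: no degree-1 curve has this shape, so deg p = 2.
From the axis intercepts and sections: it misses every integer gridline on the x-axis; no y-intercept at any integer in the box.
Putting this together gives p.

2*x*y + y - 3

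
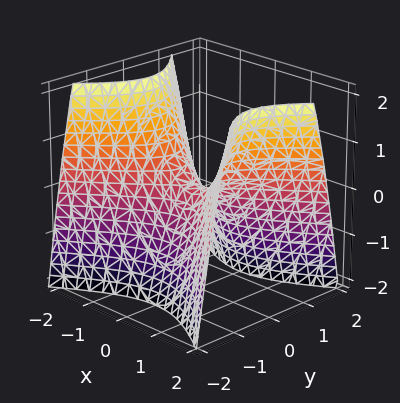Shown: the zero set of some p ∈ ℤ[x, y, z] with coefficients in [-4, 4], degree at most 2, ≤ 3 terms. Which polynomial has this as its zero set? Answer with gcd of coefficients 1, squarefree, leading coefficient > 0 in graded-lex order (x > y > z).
(a) deg p = 2.
(b) Symmetries: the x ↦ −x reflection is a symmetry, so x appears only in even powers; mirror symmetry y ↦ −y ⇒ only even powers of y.
(c) From the visible intercepts: it crosses the x-axis at the gridline x = 0; one y-axis crossing is at y = 0; it meets the z-axis at z = 0 (among the integer gridlines).
(d) Together with the visible shape, these determine p as stated.

2*x^2 - 3*y^2 - 2*z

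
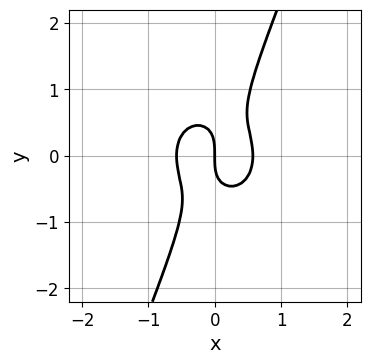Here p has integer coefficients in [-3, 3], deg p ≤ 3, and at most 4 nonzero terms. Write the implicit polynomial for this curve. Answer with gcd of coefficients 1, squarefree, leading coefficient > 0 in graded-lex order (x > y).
1. deg p = 3. The shape is more complex than any degree-2 curve.
2. Reading off the gridlines: it crosses the x-axis at the gridline x = 0; it meets the y-axis at y = 0 (among the integer gridlines).
3. The integer polynomial consistent with all of this is the stated p.

3*x^3 + 2*x*y^2 - y^3 - x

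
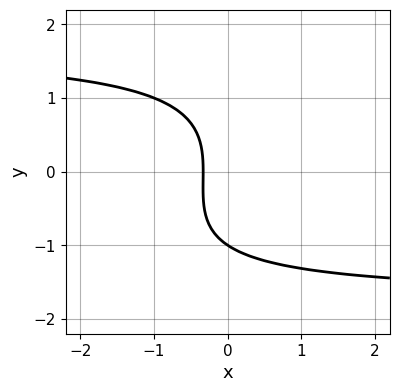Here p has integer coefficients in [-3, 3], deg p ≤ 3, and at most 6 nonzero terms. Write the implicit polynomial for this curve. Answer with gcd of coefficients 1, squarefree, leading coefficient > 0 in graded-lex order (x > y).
x*y^2 - y^3 - 3*x - 1

1. deg p = 3. The shape is more complex than any degree-2 curve.
2. Checking where it meets the axes: it crosses the y-axis at the gridline y = -1.
3. Assembling these constraints gives the stated polynomial.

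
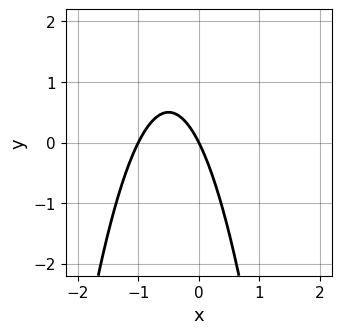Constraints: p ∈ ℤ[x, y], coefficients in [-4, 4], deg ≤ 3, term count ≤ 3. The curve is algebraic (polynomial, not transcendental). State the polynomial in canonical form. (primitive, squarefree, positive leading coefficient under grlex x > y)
(a) The degree is 2 — no degree-1 curve has this shape.
(b) From the axis intercepts and sections: the x-axis gridline crossings are at x ∈ {-1, 0}; one y-axis crossing is at y = 0.
(c) Fitting integer coefficients to these (and the overall shape) gives p.

2*x^2 + 2*x + y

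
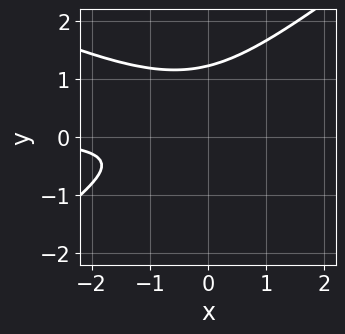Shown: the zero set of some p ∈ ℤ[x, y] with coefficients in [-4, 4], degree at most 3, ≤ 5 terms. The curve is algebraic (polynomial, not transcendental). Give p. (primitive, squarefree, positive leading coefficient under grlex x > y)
x^2*y + x*y^2 - 3*y^3 + 3*y^2 + 1

(a) deg p = 3. No degree-2 curve has this shape.
(b) Checking where it meets the axes: the curve avoids every integer x-axis point in the box.
(c) Matching integer coefficients to the picture gives p.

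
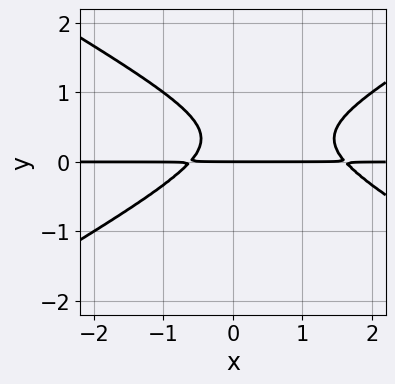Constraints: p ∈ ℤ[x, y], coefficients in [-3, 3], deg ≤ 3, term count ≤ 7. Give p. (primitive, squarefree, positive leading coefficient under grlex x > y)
First, degree: no degree-2 curve has this shape, so deg p = 3.
Next, reading off the gridlines: one y-axis crossing is at y = 0; the visible x-axis segment lies entirely on the curve.
Finally, these observations pin down the coefficients.

x^2*y - 3*y^3 - x*y + 2*y^2 - y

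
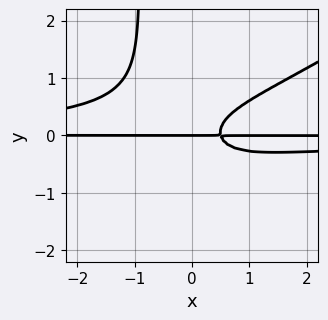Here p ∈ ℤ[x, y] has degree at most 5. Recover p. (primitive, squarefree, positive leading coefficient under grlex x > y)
1. Degree: a generic line meets the curve in up to 4 points, so deg p = 4.
2. Checking where it meets the axes: the visible x-axis segment lies entirely on the curve; it meets the y-axis at y = 0 (among the integer gridlines).
3. Putting this together gives p.

2*x^2*y^2 - 3*x*y^3 - 3*y^3 + 2*x*y - y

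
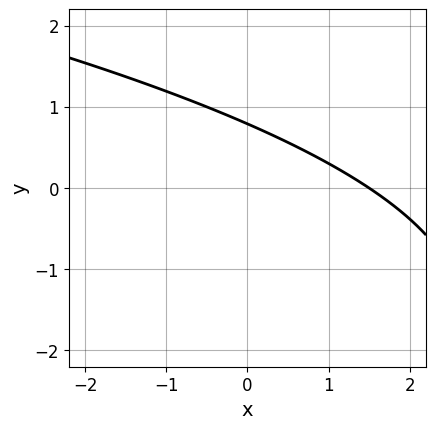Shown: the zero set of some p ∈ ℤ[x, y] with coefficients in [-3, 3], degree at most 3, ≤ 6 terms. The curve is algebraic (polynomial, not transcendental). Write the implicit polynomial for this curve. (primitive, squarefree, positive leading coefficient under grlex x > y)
y^2 + 2*x + 3*y - 3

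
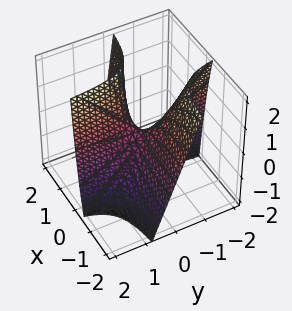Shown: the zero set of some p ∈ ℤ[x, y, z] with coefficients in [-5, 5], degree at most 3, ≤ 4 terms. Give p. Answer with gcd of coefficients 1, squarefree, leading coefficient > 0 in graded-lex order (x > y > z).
4*x*y + x*z - z

1. The degree is 2 — no degree-1 surface has this shape.
2. Observable constraints: every point of the y-axis in the box is on the surface; every point of the x-axis in the box is on the surface.
3. Matching integer coefficients to the picture gives p.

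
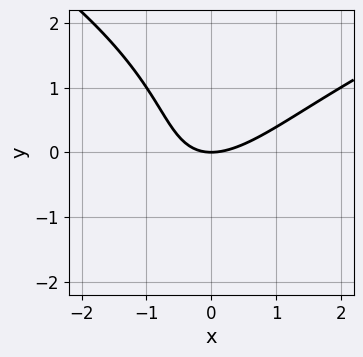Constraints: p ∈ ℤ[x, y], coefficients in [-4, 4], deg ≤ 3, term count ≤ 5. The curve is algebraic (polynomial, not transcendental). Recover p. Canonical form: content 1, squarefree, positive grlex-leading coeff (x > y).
(a) deg p = 3.
(b) From the axis intercepts and sections: one y-axis crossing is at y = 0; it crosses the x-axis at the gridline x = 0.
(c) The integer polynomial consistent with all of this is the stated p.

y^3 - 2*x^2 + 2*x*y + 3*y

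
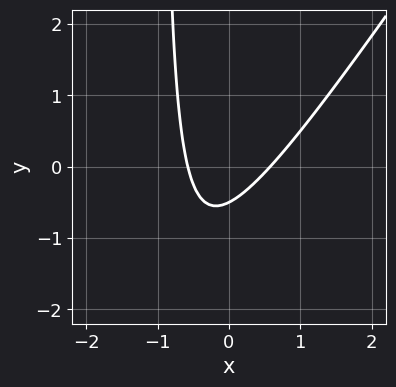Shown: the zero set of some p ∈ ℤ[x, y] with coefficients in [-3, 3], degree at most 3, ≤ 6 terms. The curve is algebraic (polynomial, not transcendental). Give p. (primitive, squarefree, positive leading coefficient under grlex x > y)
(a) Degree: no degree-1 curve has this shape, so deg p = 2.
(b) The integer polynomial consistent with all of this is the stated p.

3*x^2 - 2*x*y - 2*y - 1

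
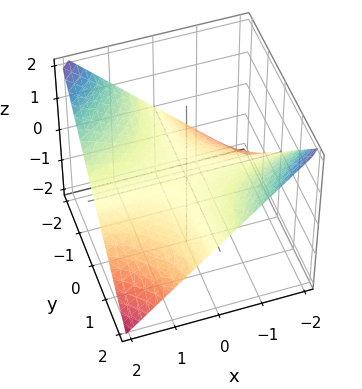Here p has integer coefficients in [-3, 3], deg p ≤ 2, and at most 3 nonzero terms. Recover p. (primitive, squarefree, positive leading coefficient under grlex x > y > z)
The degree is 2 — a hyperbolic paraboloid; a quadric.
Against the integer gridlines: one z-axis crossing is at z = 0; every point of the x-axis in the box is on the surface; every point of the y-axis in the box is on the surface.
Matching integer coefficients to the picture gives p.

x*y + 2*z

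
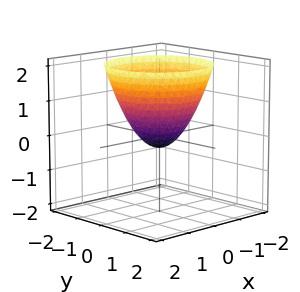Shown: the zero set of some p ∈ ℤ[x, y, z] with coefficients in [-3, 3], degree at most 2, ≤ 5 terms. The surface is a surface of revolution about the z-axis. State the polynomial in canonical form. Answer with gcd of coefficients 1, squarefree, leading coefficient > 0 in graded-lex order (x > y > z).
1. deg p = 2. A generic line meets the surface in up to 2 points.
2. Symmetries: the surface is invariant under rotation about z: p = q(x² + y², z).
3. Reading off the gridlines: a circular section at z = 0 has radius between 0 and 1.
4. Fitting integer coefficients to these (and the overall shape) gives p.

3*x^2 + 3*y^2 - 3*z - 1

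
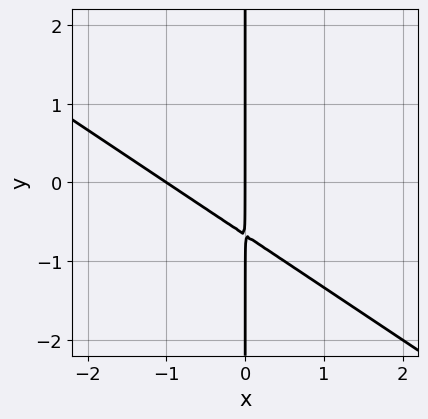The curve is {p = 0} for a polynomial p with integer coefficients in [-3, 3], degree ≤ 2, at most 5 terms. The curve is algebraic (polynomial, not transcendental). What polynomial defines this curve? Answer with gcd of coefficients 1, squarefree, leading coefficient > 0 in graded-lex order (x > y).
1. The degree is 2 — no degree-1 curve has this shape.
2. Checking where it meets the axes: among the integer gridlines, it crosses the x-axis at x ∈ {-1, 0}; every point of the y-axis in the box is on the curve.
3. Fitting integer coefficients to these (and the overall shape) gives p.

2*x^2 + 3*x*y + 2*x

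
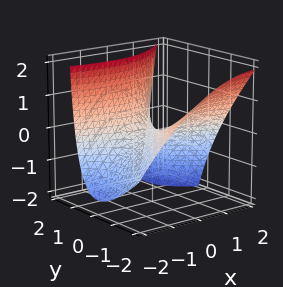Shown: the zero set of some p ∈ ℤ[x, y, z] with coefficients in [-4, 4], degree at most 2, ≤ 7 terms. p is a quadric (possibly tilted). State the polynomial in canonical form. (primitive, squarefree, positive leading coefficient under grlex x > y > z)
x^2 + 2*x*y - 2*y^2 - 2*y*z + 3*z

Degree: no degree-1 surface has this shape, so deg p = 2.
Checking where it meets the axes: it crosses the z-axis at the gridline z = 0; it crosses the y-axis at the gridline y = 0.
These observations pin down the coefficients.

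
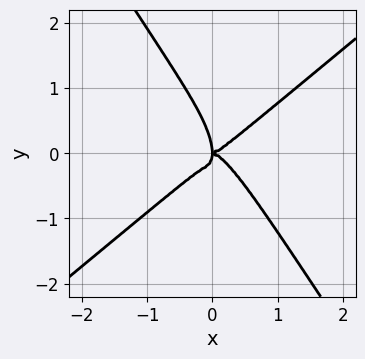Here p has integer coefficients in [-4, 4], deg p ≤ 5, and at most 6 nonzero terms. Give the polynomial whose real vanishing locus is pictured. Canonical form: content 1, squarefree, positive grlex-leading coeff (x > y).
(a) Degree: no degree-3 curve has this shape, so deg p = 4.
(b) Reading off the gridlines: one y-axis crossing is at y = 0; one x-axis crossing is at x = 0.
(c) These observations pin down the coefficients.

3*x^4 - 2*x^2*y^2 - 2*x*y^3 - y^4 - x*y^2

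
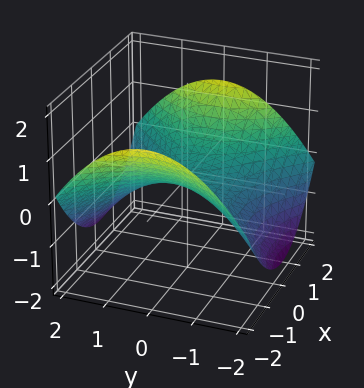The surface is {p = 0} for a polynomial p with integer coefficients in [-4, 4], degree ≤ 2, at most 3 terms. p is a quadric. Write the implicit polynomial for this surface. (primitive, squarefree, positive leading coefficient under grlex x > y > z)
(a) Degree: a hyperbolic paraboloid; a quadric, so deg p = 2.
(b) Symmetries: mirror symmetry y ↦ −y ⇒ only even powers of y; mirror symmetry x ↦ −x ⇒ only even powers of x.
(c) From the visible intercepts: it crosses the y-axis at the gridline y = 0; it meets the z-axis at z = 0 (among the integer gridlines).
(d) Matching integer coefficients to the picture gives p.

x^2 - y^2 - 3*z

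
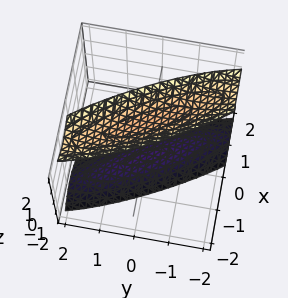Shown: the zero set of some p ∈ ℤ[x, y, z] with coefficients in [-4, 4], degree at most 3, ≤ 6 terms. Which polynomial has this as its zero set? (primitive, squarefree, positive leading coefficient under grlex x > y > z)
3*x^2 + 3*x*y + y^2 - z^2 + 2

1. The picture has 2 separate pieces. They look like related sheets of one shape, so recover p as a whole.
2. The degree is 2 — no degree-1 surface has this shape.
3. From the visible intercepts: the surface avoids every integer y-axis point in the box; it misses every integer gridline on the x-axis.
4. The integer polynomial consistent with all of this is the stated p.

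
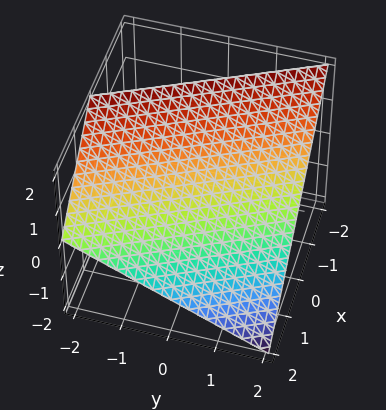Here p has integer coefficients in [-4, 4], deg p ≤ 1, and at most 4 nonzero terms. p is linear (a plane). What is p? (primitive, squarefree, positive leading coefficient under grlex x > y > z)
2*x + y + 2*z - 2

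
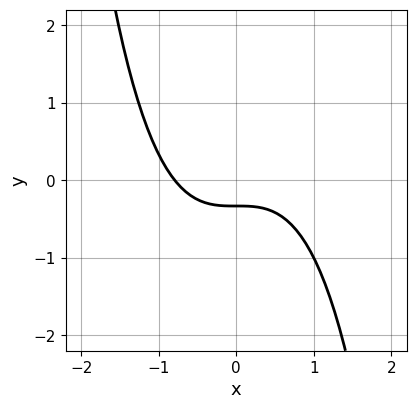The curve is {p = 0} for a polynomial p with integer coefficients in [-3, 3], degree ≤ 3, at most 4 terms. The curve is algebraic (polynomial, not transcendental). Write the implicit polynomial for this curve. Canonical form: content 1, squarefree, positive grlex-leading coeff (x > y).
First, the degree is 3 — the shape is more complex than any degree-2 curve.
Finally, the integer polynomial consistent with all of this is the stated p.

2*x^3 + 3*y + 1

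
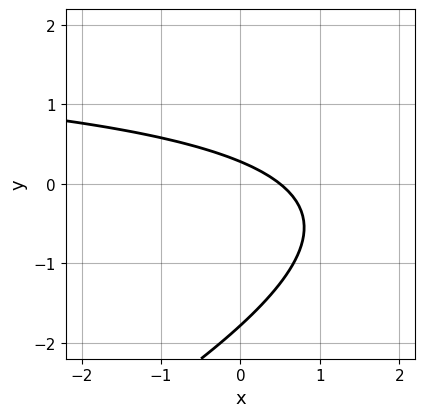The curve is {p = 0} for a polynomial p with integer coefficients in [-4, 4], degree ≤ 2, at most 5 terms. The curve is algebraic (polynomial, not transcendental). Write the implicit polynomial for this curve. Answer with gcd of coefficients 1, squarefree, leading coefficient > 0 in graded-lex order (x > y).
First, the degree is 2 — the shape is more complex than any degree-1 curve.
Finally, solving for integer coefficients yields p as stated.

x*y - 2*y^2 - 2*x - 3*y + 1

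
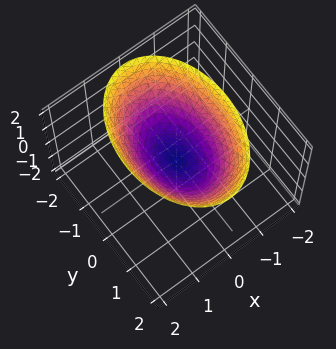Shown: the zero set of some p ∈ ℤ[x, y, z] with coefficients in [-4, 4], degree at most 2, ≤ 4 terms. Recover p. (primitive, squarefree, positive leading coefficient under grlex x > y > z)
2*x^2 + y^2 - 2*z

1. Degree: a paraboloid; a quadric, so deg p = 2.
2. Symmetries: mirror symmetry x ↦ −x ⇒ only even powers of x; it's symmetric under y → −y, forcing even powers of y.
3. From the visible intercepts: it meets the y-axis at y = 0 (among the integer gridlines); it meets the x-axis at x = 0 (among the integer gridlines); it crosses the z-axis at the gridline z = 0.
4. Assembling these constraints gives the stated polynomial.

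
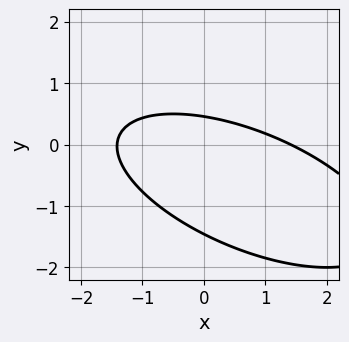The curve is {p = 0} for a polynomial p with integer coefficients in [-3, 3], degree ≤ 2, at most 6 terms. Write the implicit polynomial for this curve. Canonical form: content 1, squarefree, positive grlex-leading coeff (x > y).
x^2 + 2*x*y + 3*y^2 + 3*y - 2

Degree: a generic line meets the curve in up to 2 points, so deg p = 2.
Matching integer coefficients to the picture gives p.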